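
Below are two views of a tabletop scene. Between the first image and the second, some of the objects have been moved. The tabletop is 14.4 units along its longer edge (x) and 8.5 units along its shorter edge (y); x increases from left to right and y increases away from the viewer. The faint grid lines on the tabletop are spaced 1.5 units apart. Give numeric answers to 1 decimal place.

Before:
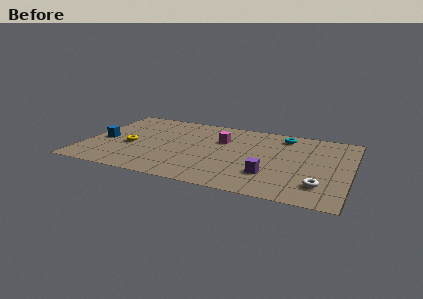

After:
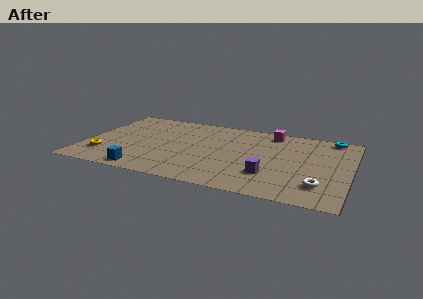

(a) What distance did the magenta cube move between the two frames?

3.1

The magenta cube moved from about (7.3, 5.7) to (9.9, 7.4), a distance of √(2.6² + 1.7²) ≈ 3.1.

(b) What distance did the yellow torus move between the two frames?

2.0

From (2.5, 3.6) to (1.2, 2.1), the yellow torus covered √(1.3² + 1.5²) ≈ 2.0 units.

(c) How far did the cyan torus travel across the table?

2.6

From (10.6, 7.2) to (13.2, 7.7), the cyan torus covered √(2.6² + 0.5²) ≈ 2.6 units.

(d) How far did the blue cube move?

3.9

The blue cube moved from about (1.0, 3.8) to (3.6, 0.9), a distance of √(2.6² + 2.9²) ≈ 3.9.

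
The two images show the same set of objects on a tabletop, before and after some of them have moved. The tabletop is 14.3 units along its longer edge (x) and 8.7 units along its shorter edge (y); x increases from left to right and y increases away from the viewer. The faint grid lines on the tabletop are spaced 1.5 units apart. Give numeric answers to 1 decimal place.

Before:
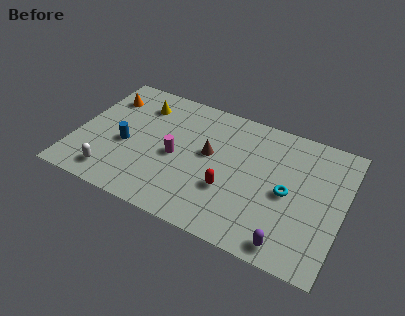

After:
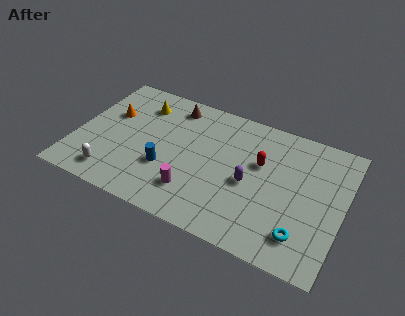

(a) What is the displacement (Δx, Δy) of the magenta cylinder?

(1.2, -1.9)

From the two frames, the magenta cylinder sits at roughly (5.4, 4.0) before and (6.6, 2.1) after.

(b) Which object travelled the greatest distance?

the purple capsule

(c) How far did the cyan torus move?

2.5

From (11.4, 4.1) to (12.4, 1.8), the cyan torus covered √(1.0² + 2.3²) ≈ 2.5 units.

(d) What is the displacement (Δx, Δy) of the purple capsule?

(-2.4, 2.9)

The purple capsule started near (11.8, 1.0) and ended near (9.4, 3.9).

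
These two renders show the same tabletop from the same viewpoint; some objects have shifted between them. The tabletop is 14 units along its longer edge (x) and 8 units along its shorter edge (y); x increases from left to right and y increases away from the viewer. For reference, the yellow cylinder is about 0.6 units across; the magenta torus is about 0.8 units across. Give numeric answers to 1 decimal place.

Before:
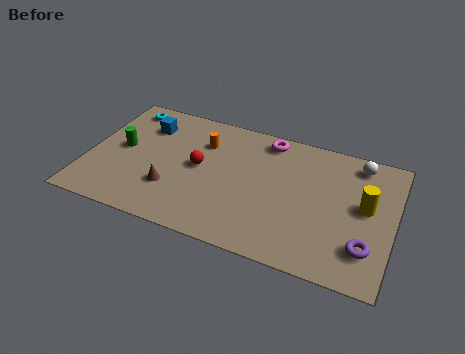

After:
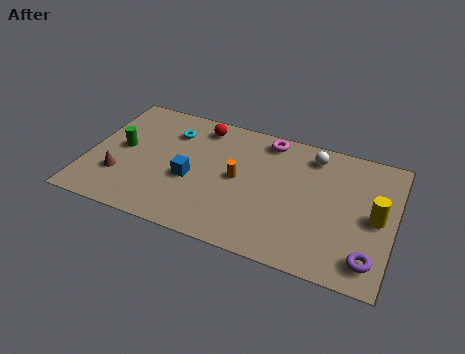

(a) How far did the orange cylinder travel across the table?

2.5

The orange cylinder was near (5.1, 5.8) before and (6.9, 4.1) after, so it travelled √(1.8² + 1.7²) ≈ 2.5 units.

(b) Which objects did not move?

the green cylinder and the magenta torus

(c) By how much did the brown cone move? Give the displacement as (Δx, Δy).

(-2.4, 0.0)

The brown cone started near (4.0, 2.4) and ended near (1.6, 2.4).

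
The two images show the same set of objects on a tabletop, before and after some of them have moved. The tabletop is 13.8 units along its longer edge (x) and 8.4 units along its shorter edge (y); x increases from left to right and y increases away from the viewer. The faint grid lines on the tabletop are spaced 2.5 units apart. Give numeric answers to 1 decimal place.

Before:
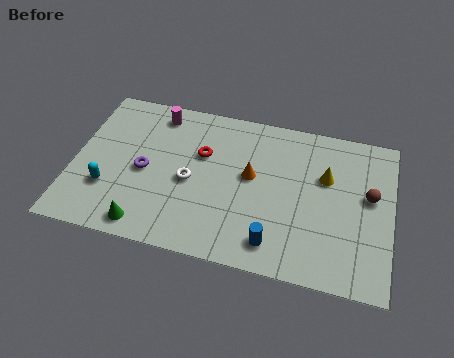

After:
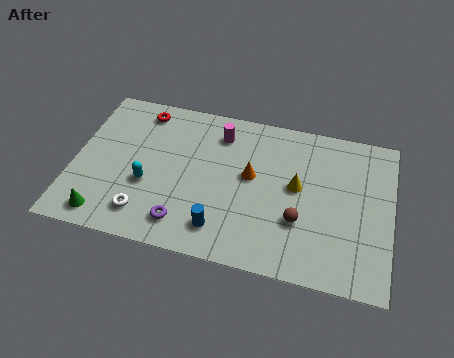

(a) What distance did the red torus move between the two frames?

3.3

The red torus was near (5.5, 5.4) before and (2.7, 7.2) after, so it travelled √(2.8² + 1.8²) ≈ 3.3 units.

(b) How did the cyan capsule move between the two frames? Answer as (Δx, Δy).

(1.7, 0.6)

From the two frames, the cyan capsule sits at roughly (1.6, 2.6) before and (3.3, 3.2) after.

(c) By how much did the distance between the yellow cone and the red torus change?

+2.1

Before: roughly 5.4 units apart; after: 7.5. That's 2.1 units further apart.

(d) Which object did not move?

the orange cone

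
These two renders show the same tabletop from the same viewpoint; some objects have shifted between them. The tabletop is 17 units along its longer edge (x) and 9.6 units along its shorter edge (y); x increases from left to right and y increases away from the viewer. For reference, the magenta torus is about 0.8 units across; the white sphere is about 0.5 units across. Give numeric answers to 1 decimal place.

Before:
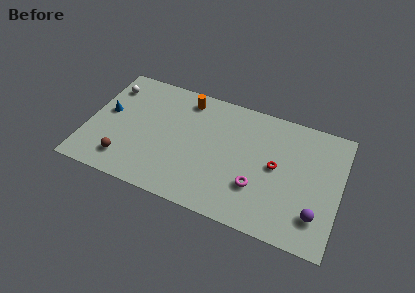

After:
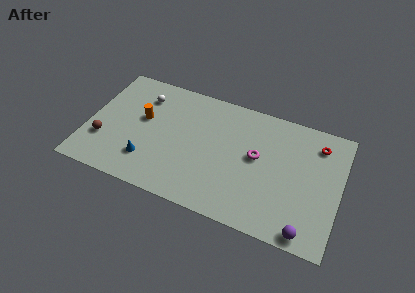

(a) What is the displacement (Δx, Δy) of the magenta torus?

(-0.2, 2.3)

From the two frames, the magenta torus sits at roughly (11.6, 3.0) before and (11.4, 5.3) after.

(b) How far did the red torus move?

3.7

The red torus moved from about (12.7, 5.0) to (15.3, 7.7), a distance of √(2.6² + 2.7²) ≈ 3.7.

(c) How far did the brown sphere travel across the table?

1.9

From (2.8, 1.9) to (1.2, 3.0), the brown sphere covered √(1.6² + 1.1²) ≈ 1.9 units.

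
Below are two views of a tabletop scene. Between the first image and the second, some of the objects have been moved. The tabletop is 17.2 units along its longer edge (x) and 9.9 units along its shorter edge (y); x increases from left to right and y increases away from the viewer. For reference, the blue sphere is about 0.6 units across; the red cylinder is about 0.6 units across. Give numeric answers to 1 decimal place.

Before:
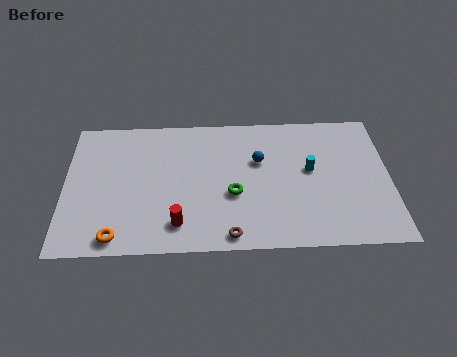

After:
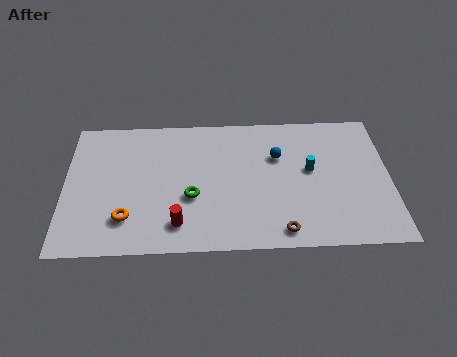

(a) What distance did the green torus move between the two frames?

2.2

From (8.9, 3.9) to (6.7, 3.8), the green torus covered √(2.2² + 0.1²) ≈ 2.2 units.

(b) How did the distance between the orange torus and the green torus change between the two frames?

-3.0

They were about 6.7 units apart before and 3.7 after — 3.0 units closer together.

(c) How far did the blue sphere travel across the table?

1.0

From (10.3, 6.3) to (11.3, 6.6), the blue sphere covered √(1.0² + 0.3²) ≈ 1.0 units.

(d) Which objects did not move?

the cyan cylinder and the red cylinder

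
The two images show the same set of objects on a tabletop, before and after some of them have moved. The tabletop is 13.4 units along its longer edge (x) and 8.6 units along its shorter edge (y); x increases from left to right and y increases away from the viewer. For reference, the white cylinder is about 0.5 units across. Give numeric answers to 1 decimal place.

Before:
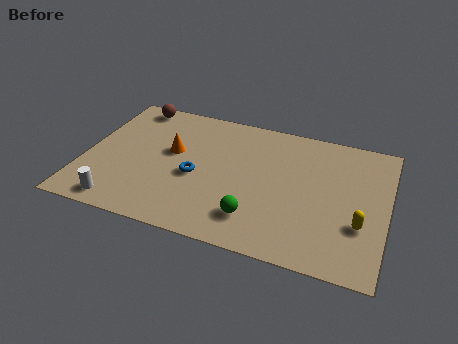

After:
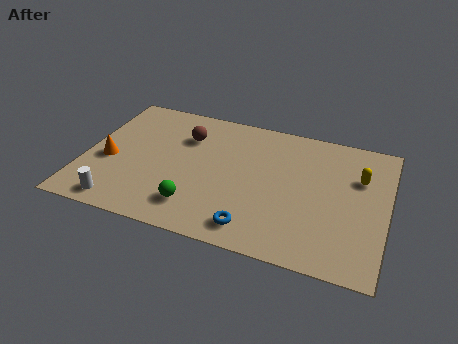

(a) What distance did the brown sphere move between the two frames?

3.0

The brown sphere was near (1.7, 7.7) before and (4.3, 6.2) after, so it travelled √(2.6² + 1.5²) ≈ 3.0 units.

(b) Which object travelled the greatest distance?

the blue torus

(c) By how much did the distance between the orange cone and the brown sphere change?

+0.7

Before: roughly 3.4 units apart; after: 4.1. That's 0.7 units further apart.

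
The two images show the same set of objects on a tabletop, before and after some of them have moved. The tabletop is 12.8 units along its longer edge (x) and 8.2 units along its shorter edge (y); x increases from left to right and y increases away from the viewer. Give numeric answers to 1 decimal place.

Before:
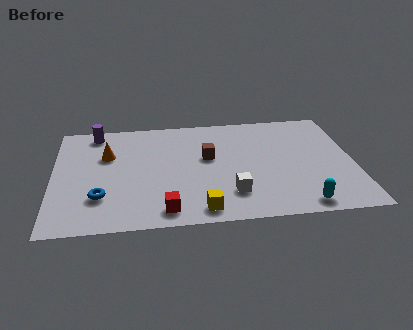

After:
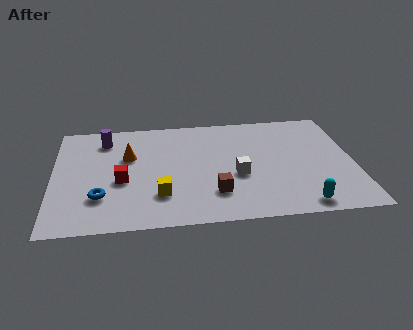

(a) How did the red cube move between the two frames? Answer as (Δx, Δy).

(-1.8, 2.3)

The red cube was at about (4.7, 1.1) and moved to about (2.9, 3.4).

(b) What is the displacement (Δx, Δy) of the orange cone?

(0.9, -0.2)

The orange cone started near (2.3, 5.4) and ended near (3.2, 5.2).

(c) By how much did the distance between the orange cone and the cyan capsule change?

-0.9

Before: roughly 9.3 units apart; after: 8.4. That's 0.9 units closer together.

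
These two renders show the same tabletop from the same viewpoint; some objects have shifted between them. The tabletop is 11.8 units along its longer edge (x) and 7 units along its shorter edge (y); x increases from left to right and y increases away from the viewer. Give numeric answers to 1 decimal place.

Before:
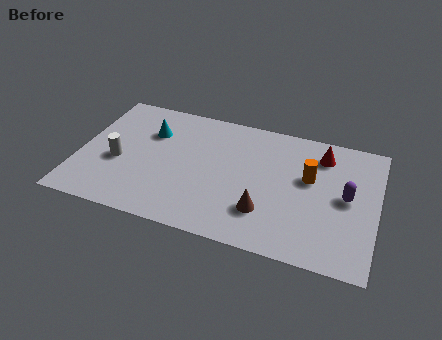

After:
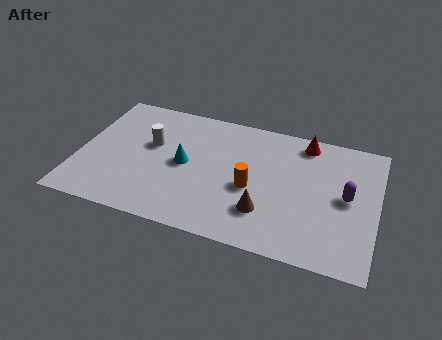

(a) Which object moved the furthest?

the orange cylinder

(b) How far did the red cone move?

0.9

From (9.5, 5.6) to (8.8, 6.1), the red cone covered √(0.7² + 0.5²) ≈ 0.9 units.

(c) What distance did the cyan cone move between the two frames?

2.1

The cyan cone was near (2.7, 4.9) before and (4.2, 3.5) after, so it travelled √(1.5² + 1.4²) ≈ 2.1 units.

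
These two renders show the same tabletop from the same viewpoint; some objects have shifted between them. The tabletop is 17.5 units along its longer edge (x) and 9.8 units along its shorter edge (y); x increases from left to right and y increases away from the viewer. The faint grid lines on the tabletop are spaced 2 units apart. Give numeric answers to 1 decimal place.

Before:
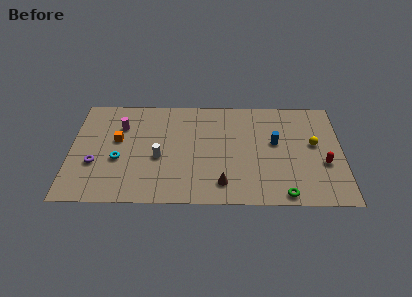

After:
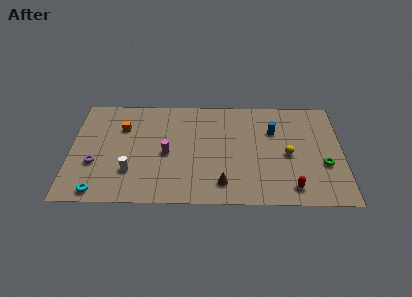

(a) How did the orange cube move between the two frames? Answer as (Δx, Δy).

(0.3, 1.2)

The orange cube was at about (3.0, 5.7) and moved to about (3.3, 6.9).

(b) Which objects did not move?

the purple torus and the brown cone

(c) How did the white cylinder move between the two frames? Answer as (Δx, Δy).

(-1.8, -1.3)

From the two frames, the white cylinder sits at roughly (5.7, 4.1) before and (3.9, 2.8) after.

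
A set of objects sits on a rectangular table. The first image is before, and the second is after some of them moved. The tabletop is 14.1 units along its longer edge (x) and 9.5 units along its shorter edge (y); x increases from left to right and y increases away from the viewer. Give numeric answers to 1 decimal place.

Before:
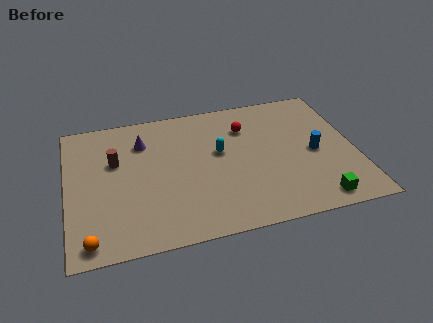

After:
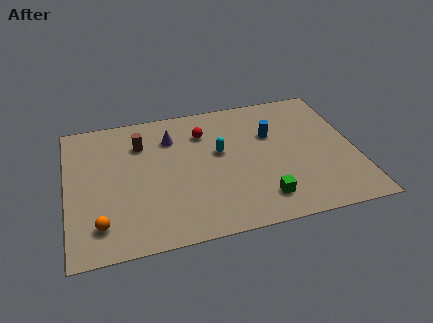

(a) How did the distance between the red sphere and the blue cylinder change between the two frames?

-0.7

Before: roughly 4.1 units apart; after: 3.4. That's 0.7 units closer together.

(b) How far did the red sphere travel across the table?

2.1

The red sphere moved from about (8.9, 7.0) to (6.8, 7.1), a distance of √(2.1² + 0.1²) ≈ 2.1.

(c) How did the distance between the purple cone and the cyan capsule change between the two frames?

-1.2

The distance was about 4.0 in the first image and 2.8 in the second, so they moved 1.2 units closer together.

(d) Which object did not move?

the cyan capsule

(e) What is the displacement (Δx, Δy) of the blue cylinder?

(-2.0, 1.8)

The blue cylinder was at about (12.1, 4.4) and moved to about (10.1, 6.2).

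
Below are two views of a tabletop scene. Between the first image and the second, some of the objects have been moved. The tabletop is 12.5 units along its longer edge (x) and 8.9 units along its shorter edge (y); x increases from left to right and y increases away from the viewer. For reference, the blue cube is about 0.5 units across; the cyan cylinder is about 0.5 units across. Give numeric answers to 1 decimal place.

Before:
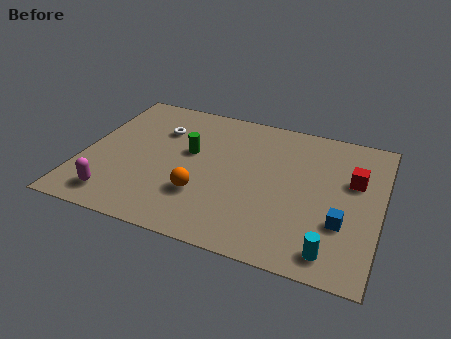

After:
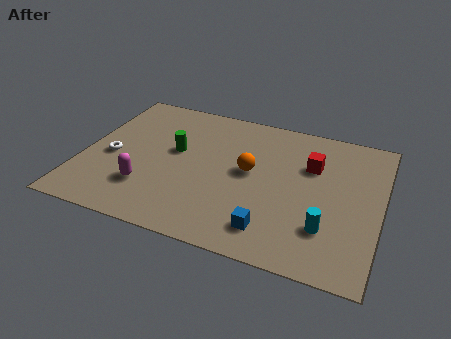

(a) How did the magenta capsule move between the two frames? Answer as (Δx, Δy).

(1.2, 1.0)

The magenta capsule was at about (1.7, 1.4) and moved to about (2.9, 2.4).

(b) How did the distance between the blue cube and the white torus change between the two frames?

-1.3

The distance was about 8.7 in the first image and 7.4 in the second, so they moved 1.3 units closer together.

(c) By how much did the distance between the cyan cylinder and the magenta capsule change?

-1.5

They were about 9.0 units apart before and 7.5 after — 1.5 units closer together.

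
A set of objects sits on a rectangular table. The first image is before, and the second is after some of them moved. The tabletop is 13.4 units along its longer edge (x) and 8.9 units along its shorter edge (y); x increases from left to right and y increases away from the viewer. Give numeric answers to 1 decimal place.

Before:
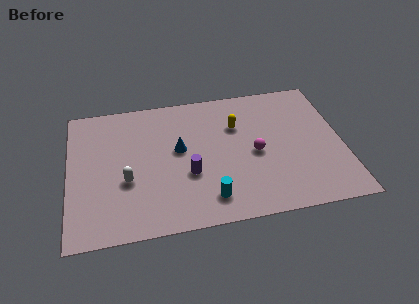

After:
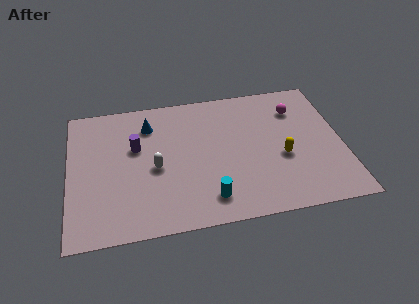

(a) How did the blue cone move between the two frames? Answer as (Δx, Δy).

(-1.4, 1.9)

The blue cone was at about (5.4, 5.0) and moved to about (4.0, 6.9).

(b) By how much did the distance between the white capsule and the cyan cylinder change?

-0.8

Before: roughly 4.3 units apart; after: 3.5. That's 0.8 units closer together.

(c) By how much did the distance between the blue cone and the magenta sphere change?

+3.5

Before: roughly 3.8 units apart; after: 7.3. That's 3.5 units further apart.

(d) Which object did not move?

the cyan cylinder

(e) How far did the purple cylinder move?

3.3

From (5.8, 3.3) to (3.3, 5.5), the purple cylinder covered √(2.5² + 2.2²) ≈ 3.3 units.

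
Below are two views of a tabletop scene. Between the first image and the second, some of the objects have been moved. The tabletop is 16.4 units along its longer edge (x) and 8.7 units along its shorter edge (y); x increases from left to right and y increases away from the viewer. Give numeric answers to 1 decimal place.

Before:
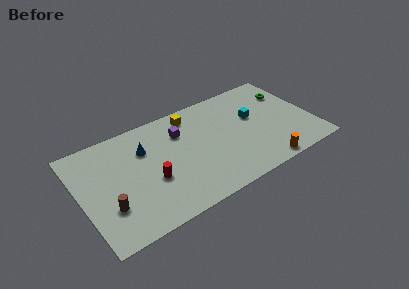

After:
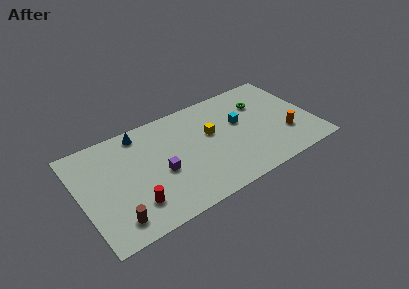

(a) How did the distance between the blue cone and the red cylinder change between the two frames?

+2.9

Before: roughly 2.7 units apart; after: 5.6. That's 2.9 units further apart.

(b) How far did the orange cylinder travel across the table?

2.7

The orange cylinder was near (12.4, 0.8) before and (14.3, 2.7) after, so it travelled √(1.9² + 1.9²) ≈ 2.7 units.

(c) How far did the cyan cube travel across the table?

1.0

From (12.4, 5.2) to (11.4, 5.2), the cyan cube covered √(1.0² + 0.0²) ≈ 1.0 units.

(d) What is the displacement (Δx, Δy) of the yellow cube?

(1.1, -2.2)

The yellow cube was at about (8.2, 7.4) and moved to about (9.3, 5.2).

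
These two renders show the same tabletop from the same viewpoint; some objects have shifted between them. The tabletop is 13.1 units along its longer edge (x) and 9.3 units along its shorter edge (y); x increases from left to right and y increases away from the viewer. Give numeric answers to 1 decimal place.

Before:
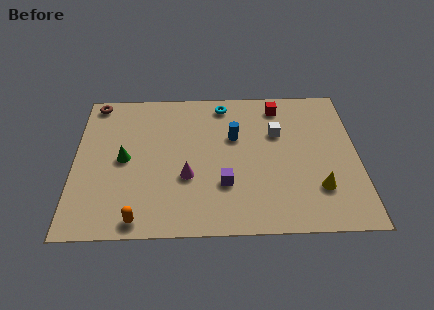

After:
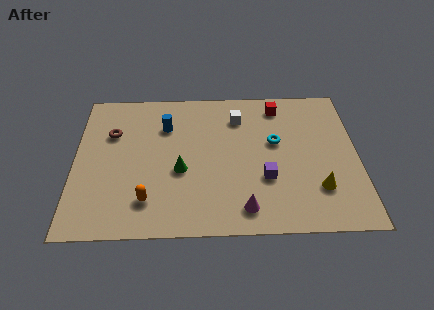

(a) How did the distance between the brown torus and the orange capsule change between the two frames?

-3.2

They were about 7.8 units apart before and 4.6 after — 3.2 units closer together.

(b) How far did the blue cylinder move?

3.3

From (7.4, 5.9) to (4.2, 6.7), the blue cylinder covered √(3.2² + 0.8²) ≈ 3.3 units.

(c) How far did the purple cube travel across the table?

1.9

The purple cube was near (6.9, 2.9) before and (8.8, 3.2) after, so it travelled √(1.9² + 0.3²) ≈ 1.9 units.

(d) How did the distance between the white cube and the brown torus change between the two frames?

-2.8

The distance was about 8.8 in the first image and 6.0 in the second, so they moved 2.8 units closer together.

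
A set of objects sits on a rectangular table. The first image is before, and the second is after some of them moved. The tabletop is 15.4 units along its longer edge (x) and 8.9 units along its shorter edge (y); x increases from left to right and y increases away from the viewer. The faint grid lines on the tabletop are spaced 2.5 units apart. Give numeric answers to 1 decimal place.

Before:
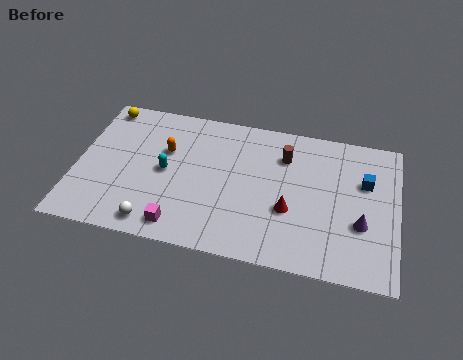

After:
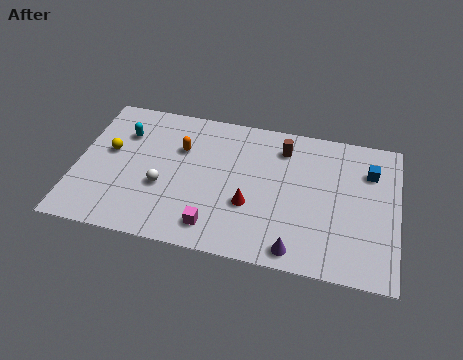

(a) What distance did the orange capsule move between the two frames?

0.8

The orange capsule moved from about (4.2, 5.7) to (4.9, 6.0), a distance of √(0.7² + 0.3²) ≈ 0.8.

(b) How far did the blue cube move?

0.7

From (13.8, 5.8) to (14.0, 6.5), the blue cube covered √(0.2² + 0.7²) ≈ 0.7 units.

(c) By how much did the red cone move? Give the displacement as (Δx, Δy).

(-1.9, -0.1)

From the two frames, the red cone sits at roughly (10.3, 3.3) before and (8.4, 3.2) after.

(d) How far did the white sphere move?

2.3

From (4.0, 1.1) to (4.2, 3.4), the white sphere covered √(0.2² + 2.3²) ≈ 2.3 units.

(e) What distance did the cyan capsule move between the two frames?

3.0

The cyan capsule was near (4.3, 4.4) before and (2.1, 6.4) after, so it travelled √(2.2² + 2.0²) ≈ 3.0 units.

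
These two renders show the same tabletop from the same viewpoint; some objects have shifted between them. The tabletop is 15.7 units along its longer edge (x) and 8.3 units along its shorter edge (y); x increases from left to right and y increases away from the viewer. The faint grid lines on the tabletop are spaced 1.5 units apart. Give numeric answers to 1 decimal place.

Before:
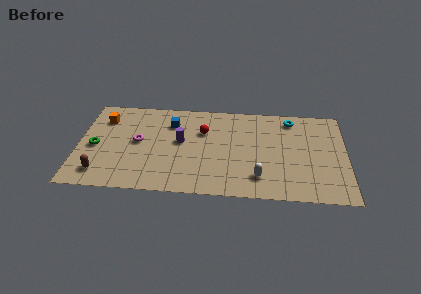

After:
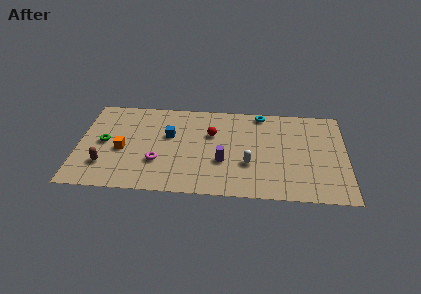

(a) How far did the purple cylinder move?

3.0

From (6.0, 4.6) to (8.5, 3.0), the purple cylinder covered √(2.5² + 1.6²) ≈ 3.0 units.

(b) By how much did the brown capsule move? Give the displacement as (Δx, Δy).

(0.2, 0.7)

The brown capsule started near (1.4, 1.5) and ended near (1.6, 2.2).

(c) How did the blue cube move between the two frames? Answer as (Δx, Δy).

(-0.1, -1.1)

The blue cube was at about (5.4, 6.2) and moved to about (5.3, 5.1).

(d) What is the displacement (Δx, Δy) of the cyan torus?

(-1.8, 0.4)

From the two frames, the cyan torus sits at roughly (12.5, 7.1) before and (10.7, 7.5) after.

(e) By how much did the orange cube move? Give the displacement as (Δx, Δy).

(1.2, -2.7)

The orange cube started near (1.4, 6.3) and ended near (2.6, 3.6).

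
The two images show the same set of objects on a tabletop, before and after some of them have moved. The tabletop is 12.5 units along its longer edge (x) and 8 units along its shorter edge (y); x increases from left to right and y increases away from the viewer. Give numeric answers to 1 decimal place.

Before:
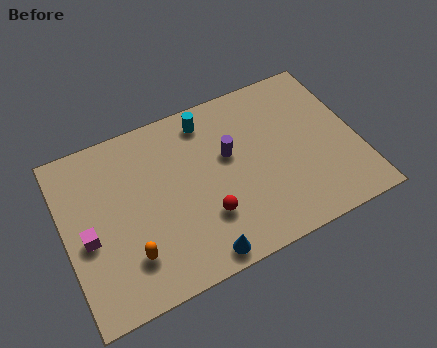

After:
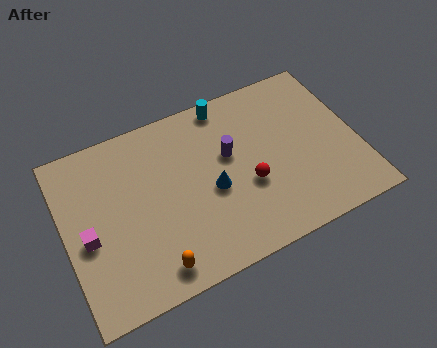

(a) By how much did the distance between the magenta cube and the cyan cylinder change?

+1.0

The distance was about 6.4 in the first image and 7.4 in the second, so they moved 1.0 units further apart.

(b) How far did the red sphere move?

2.0

From (5.8, 2.4) to (7.7, 3.1), the red sphere covered √(1.9² + 0.7²) ≈ 2.0 units.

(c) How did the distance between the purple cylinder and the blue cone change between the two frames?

-2.8

Before: roughly 4.4 units apart; after: 1.6. That's 2.8 units closer together.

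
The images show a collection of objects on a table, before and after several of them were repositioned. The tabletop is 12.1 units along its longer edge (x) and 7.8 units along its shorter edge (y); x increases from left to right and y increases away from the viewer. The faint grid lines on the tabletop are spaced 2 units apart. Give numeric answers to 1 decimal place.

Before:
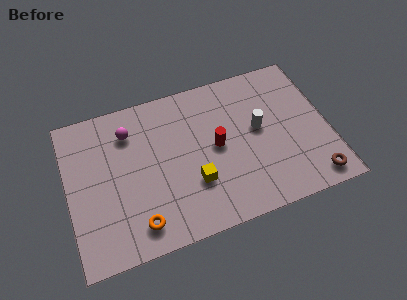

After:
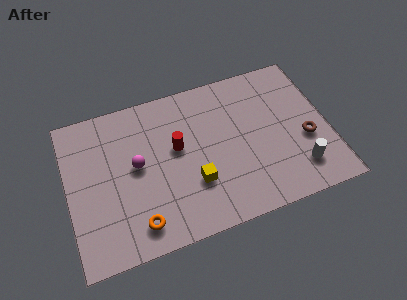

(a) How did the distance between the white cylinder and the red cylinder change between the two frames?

+4.1

The distance was about 2.0 in the first image and 6.1 in the second, so they moved 4.1 units further apart.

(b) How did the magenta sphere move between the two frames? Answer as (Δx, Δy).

(0.2, -1.8)

The magenta sphere started near (3.0, 6.0) and ended near (3.2, 4.2).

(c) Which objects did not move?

the orange torus and the yellow cube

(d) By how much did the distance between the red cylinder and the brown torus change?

+0.9

They were about 5.2 units apart before and 6.1 after — 0.9 units further apart.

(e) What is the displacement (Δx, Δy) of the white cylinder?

(1.6, -2.6)

The white cylinder started near (8.9, 4.3) and ended near (10.5, 1.7).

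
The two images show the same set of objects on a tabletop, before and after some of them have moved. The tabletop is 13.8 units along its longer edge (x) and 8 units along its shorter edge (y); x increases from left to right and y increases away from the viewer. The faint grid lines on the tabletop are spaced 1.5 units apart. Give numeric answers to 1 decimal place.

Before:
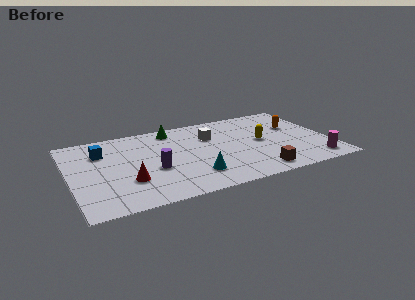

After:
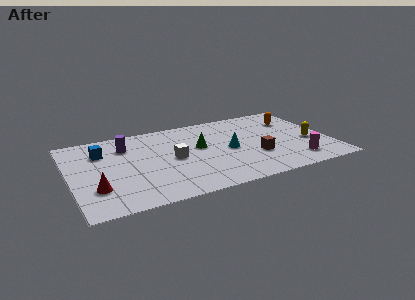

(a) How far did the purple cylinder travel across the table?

3.0

From (4.3, 3.2) to (3.1, 6.0), the purple cylinder covered √(1.2² + 2.8²) ≈ 3.0 units.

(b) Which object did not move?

the blue cube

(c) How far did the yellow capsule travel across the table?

2.7

From (10.2, 4.1) to (12.7, 3.2), the yellow capsule covered √(2.5² + 0.9²) ≈ 2.7 units.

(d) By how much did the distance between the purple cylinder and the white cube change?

-0.9

They were about 4.0 units apart before and 3.1 after — 0.9 units closer together.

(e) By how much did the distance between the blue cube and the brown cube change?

-0.6

They were about 9.1 units apart before and 8.5 after — 0.6 units closer together.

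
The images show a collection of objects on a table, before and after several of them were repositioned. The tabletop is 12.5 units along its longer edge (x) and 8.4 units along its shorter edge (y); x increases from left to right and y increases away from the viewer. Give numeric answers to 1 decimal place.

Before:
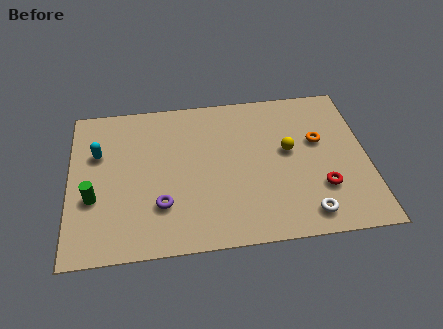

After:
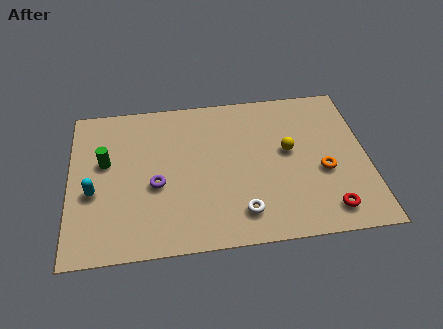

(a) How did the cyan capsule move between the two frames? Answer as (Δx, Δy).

(-0.2, -2.1)

The cyan capsule was at about (1.2, 5.5) and moved to about (1.0, 3.4).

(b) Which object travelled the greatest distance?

the white torus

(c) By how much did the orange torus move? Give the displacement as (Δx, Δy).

(0.1, -1.7)

The orange torus was at about (10.5, 5.1) and moved to about (10.6, 3.4).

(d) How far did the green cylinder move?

2.0

From (1.0, 3.1) to (1.5, 5.0), the green cylinder covered √(0.5² + 1.9²) ≈ 2.0 units.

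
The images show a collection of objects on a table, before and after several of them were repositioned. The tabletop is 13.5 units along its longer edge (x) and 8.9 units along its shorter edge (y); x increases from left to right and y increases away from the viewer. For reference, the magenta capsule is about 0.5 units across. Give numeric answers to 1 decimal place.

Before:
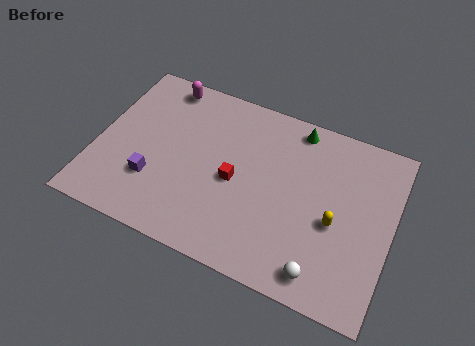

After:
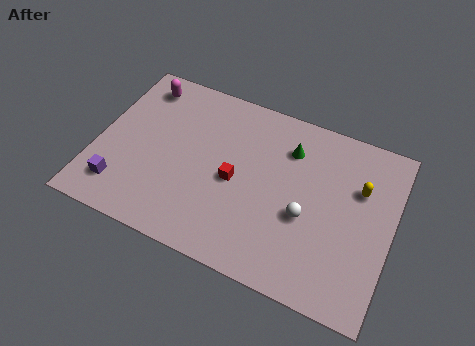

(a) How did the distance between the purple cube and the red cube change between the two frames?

+1.6

They were about 3.9 units apart before and 5.5 after — 1.6 units further apart.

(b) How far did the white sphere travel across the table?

2.6

From (10.7, 1.2) to (9.7, 3.6), the white sphere covered √(1.0² + 2.4²) ≈ 2.6 units.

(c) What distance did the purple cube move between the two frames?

1.7

The purple cube moved from about (2.8, 2.7) to (1.4, 1.8), a distance of √(1.4² + 0.9²) ≈ 1.7.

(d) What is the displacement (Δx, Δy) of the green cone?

(-0.2, -1.2)

The green cone started near (8.8, 7.9) and ended near (8.6, 6.7).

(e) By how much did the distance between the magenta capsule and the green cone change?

+0.8

The distance was about 6.2 in the first image and 7.0 in the second, so they moved 0.8 units further apart.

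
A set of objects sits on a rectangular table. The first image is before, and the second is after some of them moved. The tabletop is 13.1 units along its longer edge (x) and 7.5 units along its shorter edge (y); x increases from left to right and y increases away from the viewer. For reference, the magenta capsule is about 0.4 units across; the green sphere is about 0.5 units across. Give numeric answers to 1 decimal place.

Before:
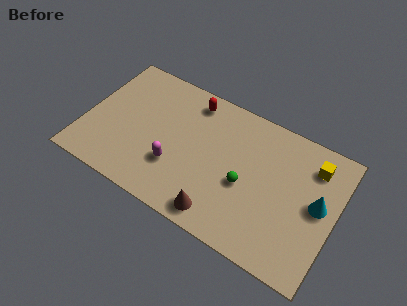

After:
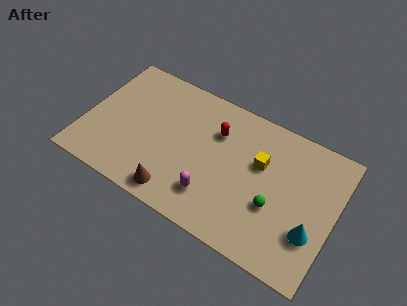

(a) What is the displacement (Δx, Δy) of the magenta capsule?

(2.1, -0.6)

The magenta capsule was at about (4.9, 2.4) and moved to about (7.0, 1.8).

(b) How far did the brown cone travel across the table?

2.3

The brown cone moved from about (7.5, 1.0) to (5.2, 1.0), a distance of √(2.3² + 0.0²) ≈ 2.3.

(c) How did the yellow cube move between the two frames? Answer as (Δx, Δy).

(-2.6, -1.2)

From the two frames, the yellow cube sits at roughly (11.7, 5.9) before and (9.1, 4.7) after.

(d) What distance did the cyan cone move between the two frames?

1.6

From (12.2, 4.0) to (12.1, 2.4), the cyan cone covered √(0.1² + 1.6²) ≈ 1.6 units.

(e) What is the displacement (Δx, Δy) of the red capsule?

(1.5, -1.1)

The red capsule was at about (5.2, 6.4) and moved to about (6.7, 5.3).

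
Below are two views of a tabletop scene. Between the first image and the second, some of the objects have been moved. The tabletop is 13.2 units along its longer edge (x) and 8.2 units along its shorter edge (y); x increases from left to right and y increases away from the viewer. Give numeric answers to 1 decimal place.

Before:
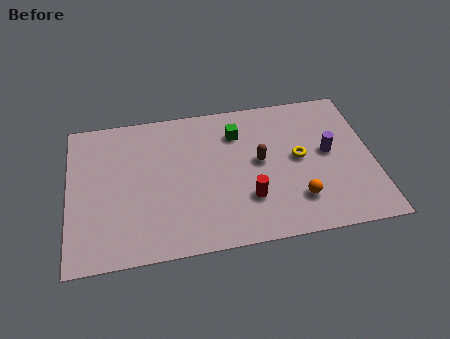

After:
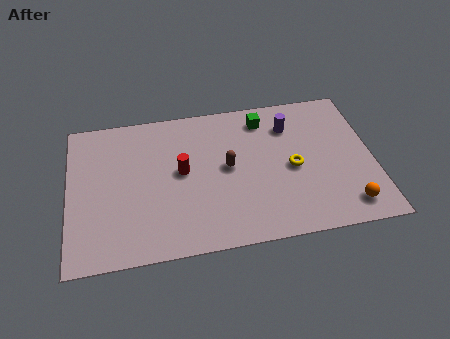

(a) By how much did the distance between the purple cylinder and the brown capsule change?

+0.4

They were about 3.0 units apart before and 3.4 after — 0.4 units further apart.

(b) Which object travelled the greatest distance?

the red cylinder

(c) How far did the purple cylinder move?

2.4

The purple cylinder was near (11.3, 4.4) before and (9.7, 6.2) after, so it travelled √(1.6² + 1.8²) ≈ 2.4 units.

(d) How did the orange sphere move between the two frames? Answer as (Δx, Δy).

(2.1, -0.7)

The orange sphere started near (9.8, 2.0) and ended near (11.9, 1.3).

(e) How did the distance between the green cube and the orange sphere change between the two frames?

+1.6

They were about 4.8 units apart before and 6.4 after — 1.6 units further apart.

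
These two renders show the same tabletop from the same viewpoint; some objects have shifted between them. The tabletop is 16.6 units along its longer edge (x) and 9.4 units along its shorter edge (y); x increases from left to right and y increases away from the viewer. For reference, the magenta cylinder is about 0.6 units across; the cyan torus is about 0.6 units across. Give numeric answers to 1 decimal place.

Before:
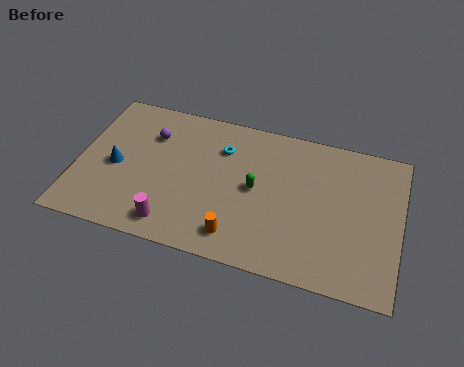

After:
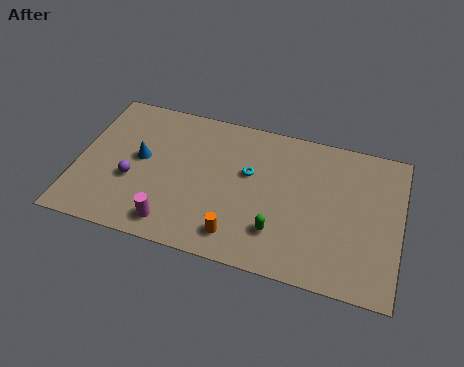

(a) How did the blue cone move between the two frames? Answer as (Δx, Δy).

(1.2, 0.8)

The blue cone was at about (2.0, 4.3) and moved to about (3.2, 5.1).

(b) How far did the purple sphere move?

3.3

The purple sphere was near (3.6, 6.8) before and (2.9, 3.6) after, so it travelled √(0.7² + 3.2²) ≈ 3.3 units.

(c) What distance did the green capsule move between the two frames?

2.7

From (9.2, 4.8) to (10.5, 2.4), the green capsule covered √(1.3² + 2.4²) ≈ 2.7 units.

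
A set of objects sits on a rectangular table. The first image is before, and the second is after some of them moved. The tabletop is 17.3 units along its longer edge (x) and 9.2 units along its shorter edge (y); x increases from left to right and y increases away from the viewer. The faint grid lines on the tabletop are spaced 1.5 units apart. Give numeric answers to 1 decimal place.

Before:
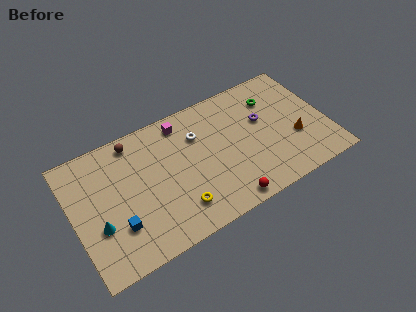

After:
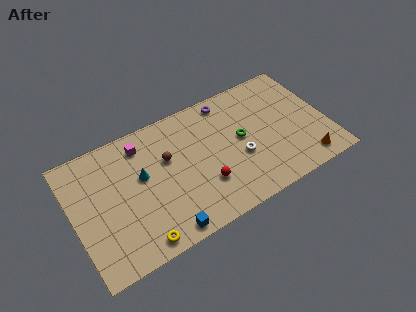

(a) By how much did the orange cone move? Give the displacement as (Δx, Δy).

(0.4, -2.0)

The orange cone was at about (15.0, 3.3) and moved to about (15.4, 1.3).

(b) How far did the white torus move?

3.8

From (8.7, 6.5) to (11.2, 3.6), the white torus covered √(2.5² + 2.9²) ≈ 3.8 units.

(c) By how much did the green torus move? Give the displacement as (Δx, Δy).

(-2.5, -2.0)

The green torus started near (14.0, 6.9) and ended near (11.5, 4.9).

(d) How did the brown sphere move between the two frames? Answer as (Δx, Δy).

(2.0, -2.3)

The brown sphere was at about (4.5, 8.1) and moved to about (6.5, 5.8).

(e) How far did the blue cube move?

3.4

The blue cube moved from about (2.7, 2.7) to (5.6, 0.9), a distance of √(2.9² + 1.8²) ≈ 3.4.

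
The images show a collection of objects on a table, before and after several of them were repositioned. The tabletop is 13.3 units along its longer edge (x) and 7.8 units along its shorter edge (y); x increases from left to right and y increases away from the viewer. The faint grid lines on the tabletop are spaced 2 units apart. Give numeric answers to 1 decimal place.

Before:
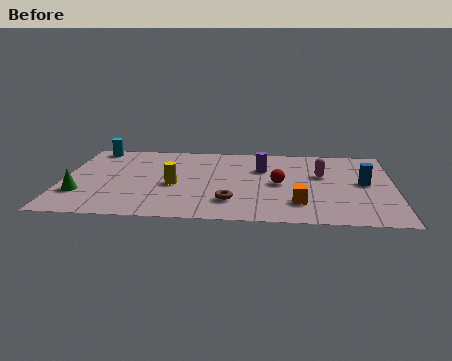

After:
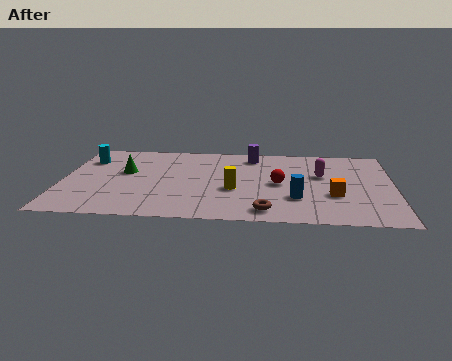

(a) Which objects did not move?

the red sphere and the magenta capsule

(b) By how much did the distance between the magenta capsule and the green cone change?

-2.0

Before: roughly 9.9 units apart; after: 7.9. That's 2.0 units closer together.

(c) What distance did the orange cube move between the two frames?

1.7

The orange cube moved from about (9.5, 1.9) to (10.9, 2.8), a distance of √(1.4² + 0.9²) ≈ 1.7.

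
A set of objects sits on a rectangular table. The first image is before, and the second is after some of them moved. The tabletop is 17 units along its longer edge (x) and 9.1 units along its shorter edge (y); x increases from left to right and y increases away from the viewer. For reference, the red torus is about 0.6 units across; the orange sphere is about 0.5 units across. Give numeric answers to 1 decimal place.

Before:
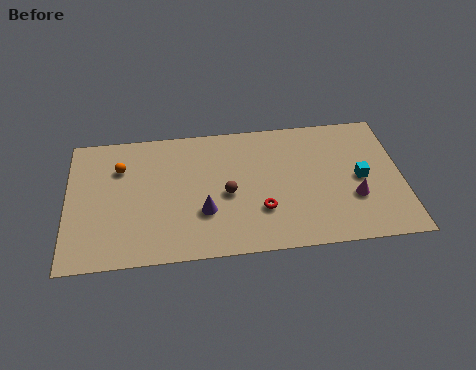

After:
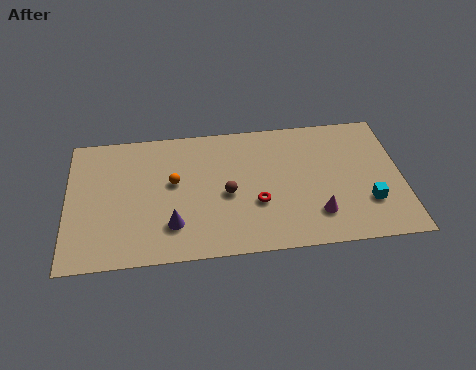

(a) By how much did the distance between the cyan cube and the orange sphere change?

-2.3

They were about 12.4 units apart before and 10.1 after — 2.3 units closer together.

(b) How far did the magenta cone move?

2.1

The magenta cone moved from about (14.5, 3.1) to (12.6, 2.2), a distance of √(1.9² + 0.9²) ≈ 2.1.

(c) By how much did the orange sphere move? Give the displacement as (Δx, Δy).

(2.7, -1.3)

The orange sphere started near (2.7, 6.5) and ended near (5.4, 5.2).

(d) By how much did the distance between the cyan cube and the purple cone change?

+1.8

They were about 8.1 units apart before and 9.9 after — 1.8 units further apart.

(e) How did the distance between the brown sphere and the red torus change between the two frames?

-0.4

Before: roughly 2.1 units apart; after: 1.7. That's 0.4 units closer together.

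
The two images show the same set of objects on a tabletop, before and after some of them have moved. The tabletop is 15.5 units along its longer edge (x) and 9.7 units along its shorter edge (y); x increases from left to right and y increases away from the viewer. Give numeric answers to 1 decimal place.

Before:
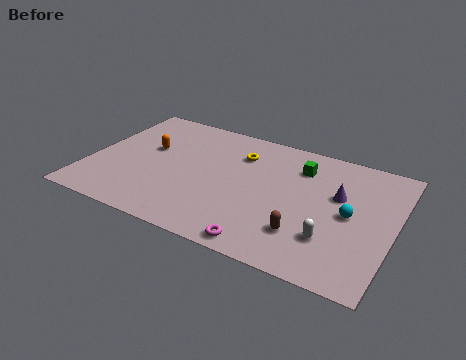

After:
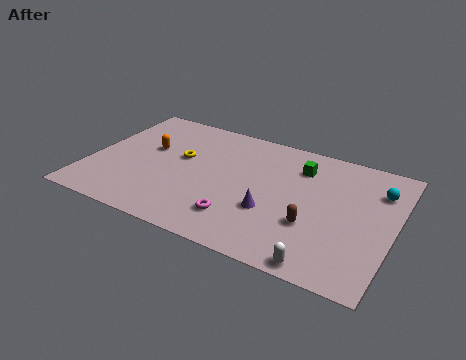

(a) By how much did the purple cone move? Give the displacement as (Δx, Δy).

(-3.1, -2.6)

From the two frames, the purple cone sits at roughly (12.6, 6.0) before and (9.5, 3.4) after.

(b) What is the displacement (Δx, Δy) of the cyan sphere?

(1.2, 2.4)

The cyan sphere was at about (13.3, 4.8) and moved to about (14.5, 7.2).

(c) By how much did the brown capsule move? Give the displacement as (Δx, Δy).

(0.3, 0.8)

The brown capsule was at about (11.3, 2.5) and moved to about (11.6, 3.3).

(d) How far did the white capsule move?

1.9

The white capsule moved from about (12.6, 2.7) to (12.4, 0.8), a distance of √(0.2² + 1.9²) ≈ 1.9.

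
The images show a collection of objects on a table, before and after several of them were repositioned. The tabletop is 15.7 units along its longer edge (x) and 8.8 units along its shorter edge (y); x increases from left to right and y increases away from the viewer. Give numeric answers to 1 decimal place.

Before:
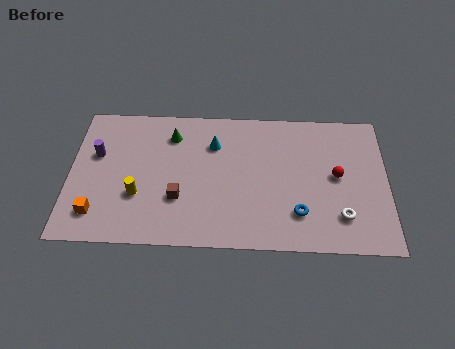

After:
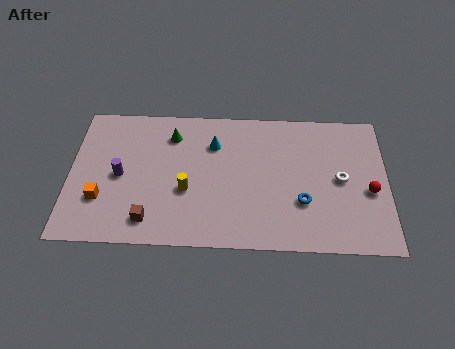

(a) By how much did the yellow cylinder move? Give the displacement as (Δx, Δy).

(2.4, 0.4)

The yellow cylinder was at about (3.4, 3.0) and moved to about (5.8, 3.4).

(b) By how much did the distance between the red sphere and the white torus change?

-0.9

They were about 2.5 units apart before and 1.6 after — 0.9 units closer together.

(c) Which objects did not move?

the green cone and the cyan cone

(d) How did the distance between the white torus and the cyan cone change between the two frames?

-1.0

Before: roughly 7.6 units apart; after: 6.6. That's 1.0 units closer together.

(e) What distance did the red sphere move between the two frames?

1.8

The red sphere moved from about (13.2, 4.6) to (14.8, 3.7), a distance of √(1.6² + 0.9²) ≈ 1.8.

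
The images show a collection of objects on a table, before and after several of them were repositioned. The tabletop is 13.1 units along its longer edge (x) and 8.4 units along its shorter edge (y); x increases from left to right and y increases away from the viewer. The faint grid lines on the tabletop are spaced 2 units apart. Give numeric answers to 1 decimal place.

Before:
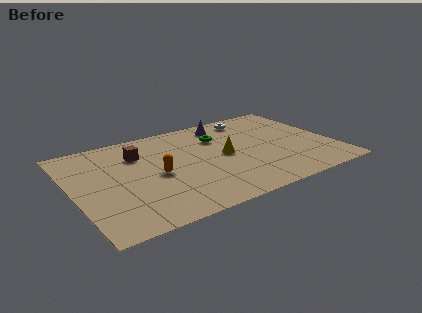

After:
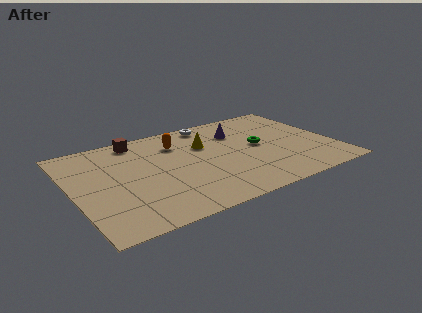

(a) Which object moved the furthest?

the orange capsule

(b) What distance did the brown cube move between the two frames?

1.3

The brown cube moved from about (3.5, 6.1) to (3.6, 7.4), a distance of √(0.1² + 1.3²) ≈ 1.3.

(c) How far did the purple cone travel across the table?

1.1

From (8.1, 7.1) to (8.6, 6.1), the purple cone covered √(0.5² + 1.0²) ≈ 1.1 units.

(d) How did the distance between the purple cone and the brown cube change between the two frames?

+0.5

They were about 4.7 units apart before and 5.2 after — 0.5 units further apart.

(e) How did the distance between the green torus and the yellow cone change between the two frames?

+1.1

Before: roughly 1.8 units apart; after: 2.9. That's 1.1 units further apart.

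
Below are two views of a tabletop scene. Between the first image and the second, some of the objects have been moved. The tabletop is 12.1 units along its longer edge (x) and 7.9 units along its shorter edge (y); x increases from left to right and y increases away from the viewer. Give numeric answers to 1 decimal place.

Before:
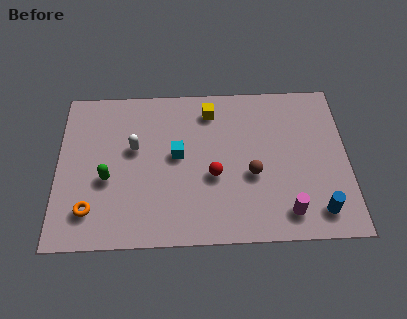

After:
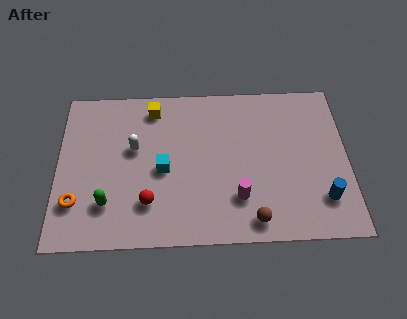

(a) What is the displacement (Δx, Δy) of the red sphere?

(-2.7, -1.2)

The red sphere started near (6.5, 3.2) and ended near (3.8, 2.0).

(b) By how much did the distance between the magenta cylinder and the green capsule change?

-2.2

They were about 7.6 units apart before and 5.4 after — 2.2 units closer together.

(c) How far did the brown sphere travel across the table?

2.2

From (8.1, 3.2) to (8.1, 1.0), the brown sphere covered √(0.0² + 2.2²) ≈ 2.2 units.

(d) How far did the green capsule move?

1.2

From (2.1, 3.2) to (2.1, 2.0), the green capsule covered √(0.0² + 1.2²) ≈ 1.2 units.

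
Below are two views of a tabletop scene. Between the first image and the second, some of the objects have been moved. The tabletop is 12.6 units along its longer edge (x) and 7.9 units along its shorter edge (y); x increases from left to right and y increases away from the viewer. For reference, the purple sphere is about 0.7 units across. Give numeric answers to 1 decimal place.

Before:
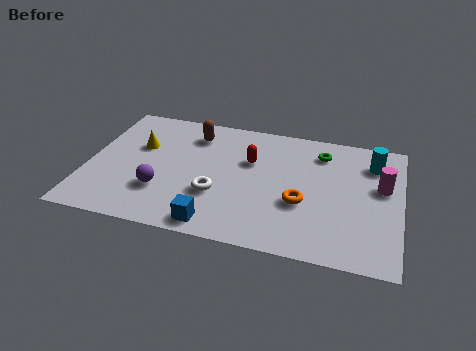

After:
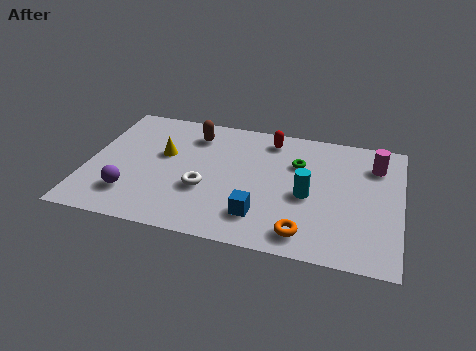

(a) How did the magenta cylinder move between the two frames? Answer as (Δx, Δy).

(-0.3, 1.3)

The magenta cylinder started near (11.8, 4.7) and ended near (11.5, 6.0).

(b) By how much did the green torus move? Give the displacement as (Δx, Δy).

(-0.9, -0.9)

The green torus started near (9.3, 6.3) and ended near (8.4, 5.4).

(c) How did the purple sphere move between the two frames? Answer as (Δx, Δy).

(-1.2, -0.5)

From the two frames, the purple sphere sits at roughly (3.1, 2.4) before and (1.9, 1.9) after.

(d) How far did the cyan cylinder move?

3.6

From (11.4, 6.1) to (8.9, 3.5), the cyan cylinder covered √(2.5² + 2.6²) ≈ 3.6 units.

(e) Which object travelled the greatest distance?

the cyan cylinder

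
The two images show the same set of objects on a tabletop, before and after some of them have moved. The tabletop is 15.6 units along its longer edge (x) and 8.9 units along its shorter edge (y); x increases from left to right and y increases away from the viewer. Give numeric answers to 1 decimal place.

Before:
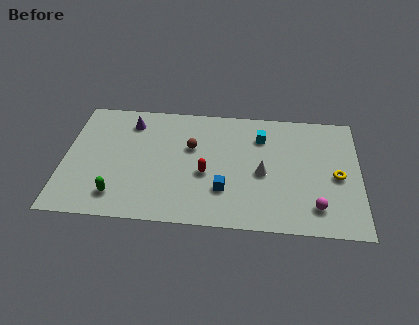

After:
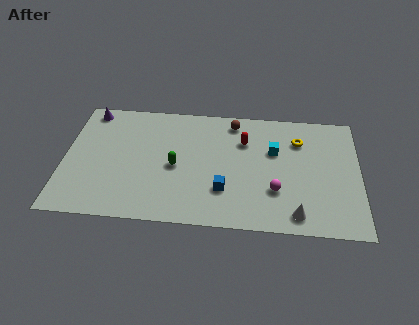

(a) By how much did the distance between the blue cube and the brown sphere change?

+1.6

They were about 3.5 units apart before and 5.1 after — 1.6 units further apart.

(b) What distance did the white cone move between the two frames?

3.3

The white cone moved from about (10.5, 4.0) to (12.3, 1.2), a distance of √(1.8² + 2.8²) ≈ 3.3.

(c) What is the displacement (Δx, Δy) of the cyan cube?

(0.7, -1.0)

The cyan cube was at about (10.4, 6.7) and moved to about (11.1, 5.7).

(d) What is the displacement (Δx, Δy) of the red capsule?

(2.0, 2.6)

From the two frames, the red capsule sits at roughly (7.5, 3.7) before and (9.5, 6.3) after.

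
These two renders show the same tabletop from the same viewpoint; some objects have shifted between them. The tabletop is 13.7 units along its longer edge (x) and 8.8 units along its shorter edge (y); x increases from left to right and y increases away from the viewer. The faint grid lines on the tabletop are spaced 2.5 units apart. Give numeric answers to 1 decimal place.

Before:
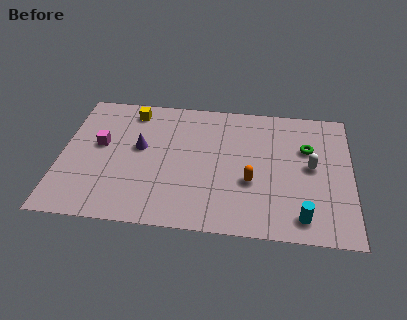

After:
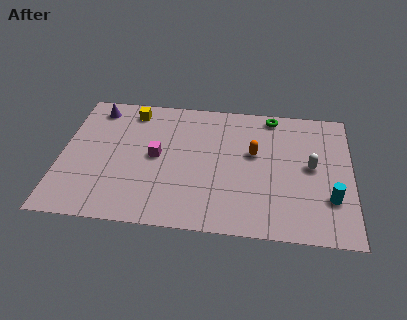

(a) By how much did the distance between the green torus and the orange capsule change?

-0.8

They were about 3.6 units apart before and 2.8 after — 0.8 units closer together.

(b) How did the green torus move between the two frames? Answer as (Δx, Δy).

(-1.7, 2.1)

The green torus was at about (11.6, 5.8) and moved to about (9.9, 7.9).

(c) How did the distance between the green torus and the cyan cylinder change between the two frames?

+1.5

The distance was about 4.5 in the first image and 6.0 in the second, so they moved 1.5 units further apart.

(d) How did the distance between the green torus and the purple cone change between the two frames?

+0.5

The distance was about 7.9 in the first image and 8.4 in the second, so they moved 0.5 units further apart.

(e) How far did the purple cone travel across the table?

3.3

The purple cone moved from about (3.7, 5.0) to (1.5, 7.5), a distance of √(2.2² + 2.5²) ≈ 3.3.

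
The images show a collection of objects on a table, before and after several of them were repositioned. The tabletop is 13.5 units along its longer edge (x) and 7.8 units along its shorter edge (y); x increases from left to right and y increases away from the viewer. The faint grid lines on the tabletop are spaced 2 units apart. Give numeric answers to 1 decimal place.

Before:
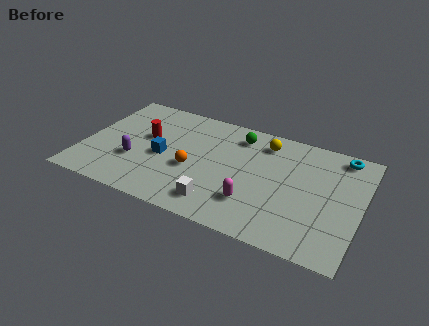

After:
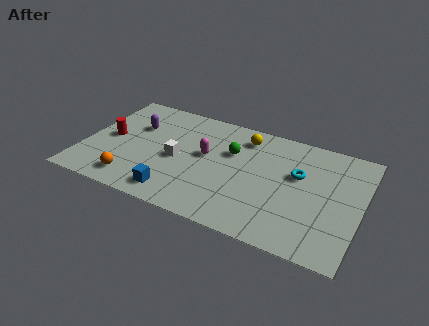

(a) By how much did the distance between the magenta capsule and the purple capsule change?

-2.2

Before: roughly 5.9 units apart; after: 3.7. That's 2.2 units closer together.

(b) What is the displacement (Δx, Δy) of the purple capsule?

(-0.3, 2.5)

From the two frames, the purple capsule sits at roughly (2.6, 2.7) before and (2.3, 5.2) after.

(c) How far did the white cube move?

3.2

From (6.9, 1.4) to (4.6, 3.6), the white cube covered √(2.3² + 2.2²) ≈ 3.2 units.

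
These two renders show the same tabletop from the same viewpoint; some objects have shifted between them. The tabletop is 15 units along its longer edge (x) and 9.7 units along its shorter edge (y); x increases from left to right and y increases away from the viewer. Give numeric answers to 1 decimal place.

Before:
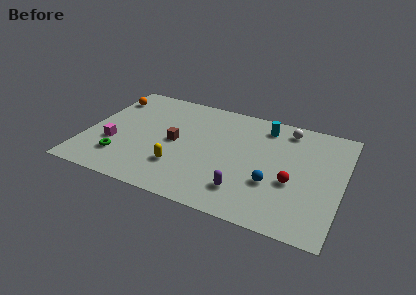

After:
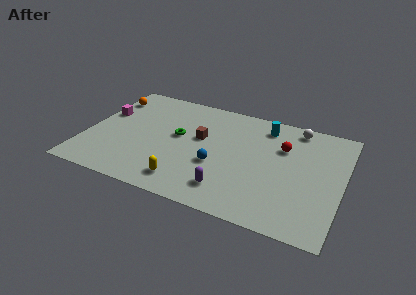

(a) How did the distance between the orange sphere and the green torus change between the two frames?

-0.5

The distance was about 5.5 in the first image and 5.0 in the second, so they moved 0.5 units closer together.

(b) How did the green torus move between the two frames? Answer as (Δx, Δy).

(3.0, 3.1)

From the two frames, the green torus sits at roughly (2.3, 2.3) before and (5.3, 5.4) after.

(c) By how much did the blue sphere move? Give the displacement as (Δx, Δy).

(-3.3, 0.4)

From the two frames, the blue sphere sits at roughly (11.1, 3.3) before and (7.8, 3.7) after.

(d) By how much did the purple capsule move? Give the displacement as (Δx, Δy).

(-0.9, -0.2)

The purple capsule started near (9.6, 2.1) and ended near (8.7, 1.9).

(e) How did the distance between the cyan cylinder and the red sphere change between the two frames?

-2.8

They were about 4.7 units apart before and 1.9 after — 2.8 units closer together.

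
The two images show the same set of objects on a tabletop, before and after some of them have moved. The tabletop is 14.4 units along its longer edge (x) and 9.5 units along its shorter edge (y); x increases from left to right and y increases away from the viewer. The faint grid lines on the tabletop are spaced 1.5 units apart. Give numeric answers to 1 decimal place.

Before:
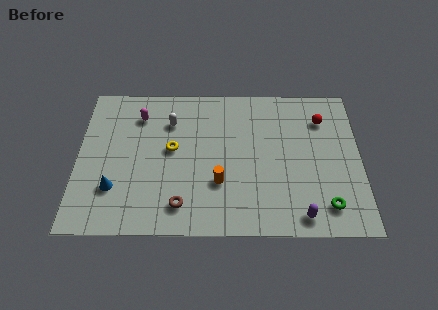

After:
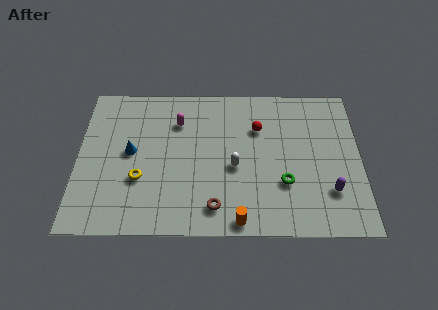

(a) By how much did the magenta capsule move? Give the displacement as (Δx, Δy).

(2.0, -0.4)

The magenta capsule started near (3.1, 7.4) and ended near (5.1, 7.0).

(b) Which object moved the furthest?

the white capsule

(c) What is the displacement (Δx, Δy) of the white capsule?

(3.3, -2.9)

From the two frames, the white capsule sits at roughly (4.7, 7.0) before and (8.0, 4.1) after.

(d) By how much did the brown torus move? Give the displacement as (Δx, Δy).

(1.7, -0.1)

From the two frames, the brown torus sits at roughly (5.3, 1.7) before and (7.0, 1.6) after.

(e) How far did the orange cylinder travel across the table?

2.5

The orange cylinder moved from about (7.2, 3.1) to (8.2, 0.8), a distance of √(1.0² + 2.3²) ≈ 2.5.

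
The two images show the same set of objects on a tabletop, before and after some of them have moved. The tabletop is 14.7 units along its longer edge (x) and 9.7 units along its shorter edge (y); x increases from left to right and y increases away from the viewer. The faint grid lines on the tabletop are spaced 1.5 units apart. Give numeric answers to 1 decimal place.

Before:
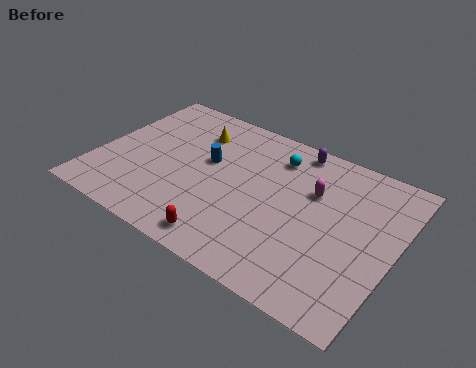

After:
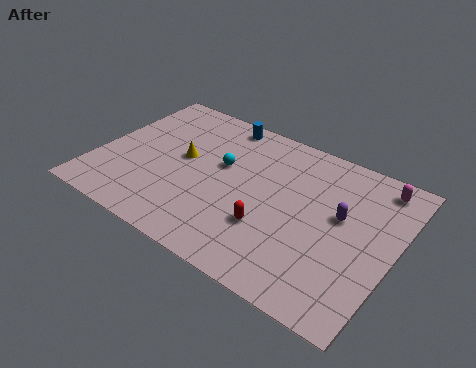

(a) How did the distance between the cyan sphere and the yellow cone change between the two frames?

-2.1

The distance was about 4.1 in the first image and 2.0 in the second, so they moved 2.1 units closer together.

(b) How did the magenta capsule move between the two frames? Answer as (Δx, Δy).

(2.9, 2.0)

From the two frames, the magenta capsule sits at roughly (10.5, 6.4) before and (13.4, 8.4) after.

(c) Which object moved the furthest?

the purple capsule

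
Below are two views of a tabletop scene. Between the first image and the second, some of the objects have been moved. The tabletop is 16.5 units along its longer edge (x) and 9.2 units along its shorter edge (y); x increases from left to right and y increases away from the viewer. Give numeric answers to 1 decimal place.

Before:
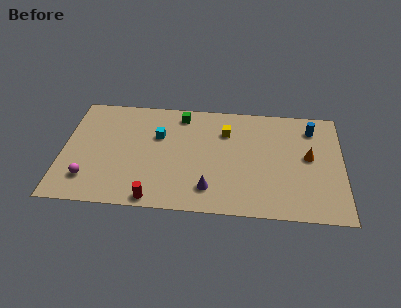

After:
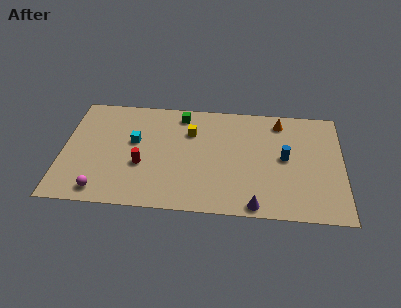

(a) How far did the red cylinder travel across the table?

2.8

The red cylinder was near (5.5, 0.8) before and (4.7, 3.5) after, so it travelled √(0.8² + 2.7²) ≈ 2.8 units.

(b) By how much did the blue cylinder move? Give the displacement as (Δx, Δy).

(-1.6, -2.6)

The blue cylinder was at about (14.7, 7.4) and moved to about (13.1, 4.8).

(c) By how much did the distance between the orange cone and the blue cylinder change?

+0.6

They were about 2.4 units apart before and 3.0 after — 0.6 units further apart.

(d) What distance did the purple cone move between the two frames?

2.9

The purple cone moved from about (8.7, 1.9) to (11.4, 0.8), a distance of √(2.7² + 1.1²) ≈ 2.9.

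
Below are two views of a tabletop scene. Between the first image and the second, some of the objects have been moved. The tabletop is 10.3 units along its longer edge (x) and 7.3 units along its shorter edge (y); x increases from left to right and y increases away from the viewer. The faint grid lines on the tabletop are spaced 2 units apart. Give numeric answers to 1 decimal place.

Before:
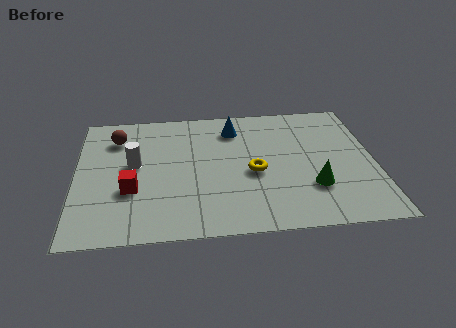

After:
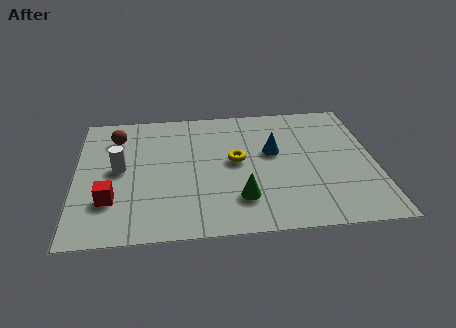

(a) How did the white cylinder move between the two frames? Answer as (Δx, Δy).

(-0.5, -0.2)

The white cylinder started near (2.0, 4.0) and ended near (1.5, 3.8).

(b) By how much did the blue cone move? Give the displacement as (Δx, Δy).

(1.3, -1.5)

The blue cone started near (5.5, 5.8) and ended near (6.8, 4.3).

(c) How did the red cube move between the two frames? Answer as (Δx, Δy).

(-0.7, -0.5)

From the two frames, the red cube sits at roughly (1.9, 2.6) before and (1.2, 2.1) after.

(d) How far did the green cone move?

2.5

From (8.1, 2.2) to (5.6, 1.8), the green cone covered √(2.5² + 0.4²) ≈ 2.5 units.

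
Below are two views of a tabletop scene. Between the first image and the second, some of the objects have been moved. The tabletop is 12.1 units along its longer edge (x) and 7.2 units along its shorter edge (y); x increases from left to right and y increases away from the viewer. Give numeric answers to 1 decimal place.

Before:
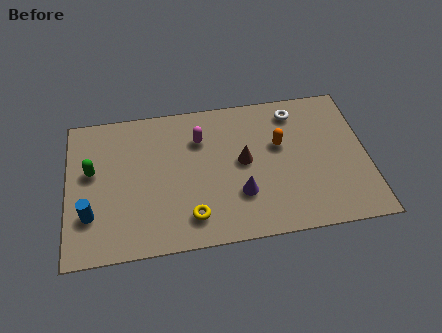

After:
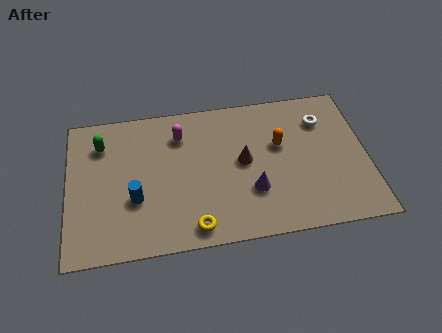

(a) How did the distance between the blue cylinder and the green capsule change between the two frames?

+1.1

They were about 2.1 units apart before and 3.2 after — 1.1 units further apart.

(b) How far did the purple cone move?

0.5

The purple cone was near (6.9, 2.2) before and (7.4, 2.3) after, so it travelled √(0.5² + 0.1²) ≈ 0.5 units.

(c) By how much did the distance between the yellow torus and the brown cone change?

+0.3

They were about 3.3 units apart before and 3.6 after — 0.3 units further apart.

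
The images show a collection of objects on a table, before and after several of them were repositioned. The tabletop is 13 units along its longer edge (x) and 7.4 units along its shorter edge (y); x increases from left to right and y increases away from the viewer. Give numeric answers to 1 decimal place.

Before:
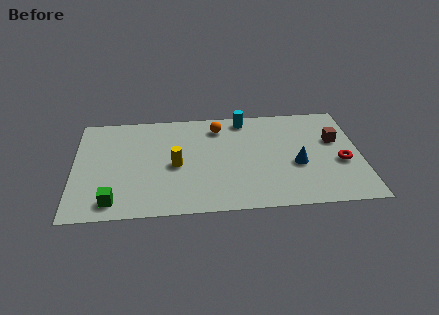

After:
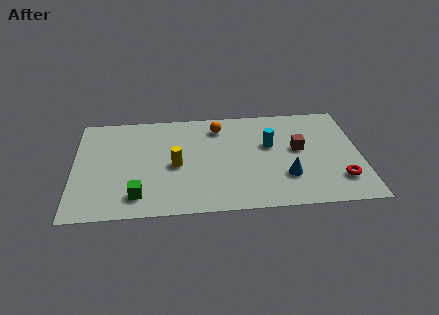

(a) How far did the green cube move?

1.1

The green cube moved from about (1.8, 1.1) to (2.9, 1.4), a distance of √(1.1² + 0.3²) ≈ 1.1.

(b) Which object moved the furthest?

the cyan cylinder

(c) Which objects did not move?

the orange sphere and the yellow cylinder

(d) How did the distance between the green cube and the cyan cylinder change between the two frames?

-1.3

The distance was about 8.1 in the first image and 6.8 in the second, so they moved 1.3 units closer together.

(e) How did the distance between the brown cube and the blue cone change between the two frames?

-0.4

The distance was about 2.4 in the first image and 2.0 in the second, so they moved 0.4 units closer together.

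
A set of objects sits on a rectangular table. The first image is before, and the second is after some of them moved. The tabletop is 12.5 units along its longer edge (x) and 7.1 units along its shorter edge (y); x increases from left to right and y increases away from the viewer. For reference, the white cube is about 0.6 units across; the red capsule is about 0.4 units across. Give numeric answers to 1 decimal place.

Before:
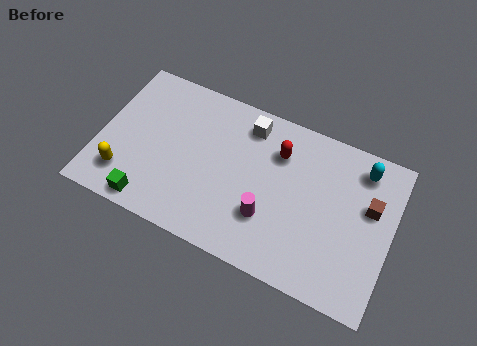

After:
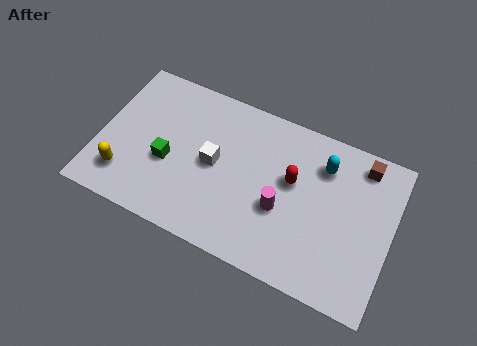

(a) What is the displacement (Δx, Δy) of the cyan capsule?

(-1.6, -0.5)

The cyan capsule started near (11.0, 5.9) and ended near (9.4, 5.4).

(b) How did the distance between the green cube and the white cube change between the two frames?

-4.2

The distance was about 6.2 in the first image and 2.0 in the second, so they moved 4.2 units closer together.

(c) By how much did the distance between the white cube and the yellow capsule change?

-2.3

Before: roughly 6.4 units apart; after: 4.1. That's 2.3 units closer together.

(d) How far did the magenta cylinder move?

0.8

The magenta cylinder moved from about (7.4, 2.2) to (7.9, 2.8), a distance of √(0.5² + 0.6²) ≈ 0.8.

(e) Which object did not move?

the yellow capsule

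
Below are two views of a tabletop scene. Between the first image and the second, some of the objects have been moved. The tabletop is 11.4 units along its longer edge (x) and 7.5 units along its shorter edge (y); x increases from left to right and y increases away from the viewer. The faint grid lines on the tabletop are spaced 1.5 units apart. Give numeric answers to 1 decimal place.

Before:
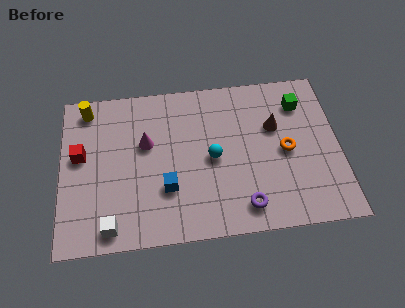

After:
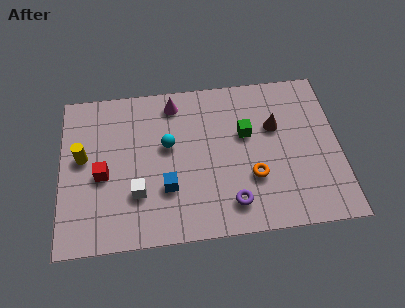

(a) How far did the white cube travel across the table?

1.8

From (2.0, 0.9) to (3.1, 2.3), the white cube covered √(1.1² + 1.4²) ≈ 1.8 units.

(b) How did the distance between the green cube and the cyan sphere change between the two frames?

-1.1

The distance was about 4.3 in the first image and 3.2 in the second, so they moved 1.1 units closer together.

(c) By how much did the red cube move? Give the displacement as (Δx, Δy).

(0.9, -1.0)

The red cube started near (0.8, 4.3) and ended near (1.7, 3.3).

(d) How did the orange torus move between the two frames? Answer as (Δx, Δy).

(-1.4, -1.1)

The orange torus started near (9.2, 3.6) and ended near (7.8, 2.5).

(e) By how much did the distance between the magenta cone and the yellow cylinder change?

+1.3

The distance was about 3.1 in the first image and 4.4 in the second, so they moved 1.3 units further apart.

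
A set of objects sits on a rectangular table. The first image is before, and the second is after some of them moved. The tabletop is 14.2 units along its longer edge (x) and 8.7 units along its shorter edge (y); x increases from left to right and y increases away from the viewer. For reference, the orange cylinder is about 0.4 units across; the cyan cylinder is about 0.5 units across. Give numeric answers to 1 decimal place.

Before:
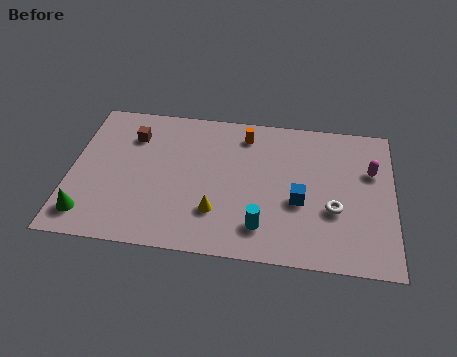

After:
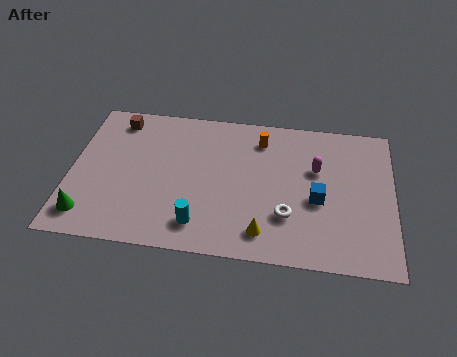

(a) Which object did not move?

the green cone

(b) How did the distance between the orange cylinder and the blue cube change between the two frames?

-0.3

The distance was about 4.5 in the first image and 4.2 in the second, so they moved 0.3 units closer together.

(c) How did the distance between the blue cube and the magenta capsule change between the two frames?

-2.0

The distance was about 3.8 in the first image and 1.8 in the second, so they moved 2.0 units closer together.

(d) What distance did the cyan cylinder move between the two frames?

2.7

From (8.5, 1.8) to (5.8, 1.6), the cyan cylinder covered √(2.7² + 0.2²) ≈ 2.7 units.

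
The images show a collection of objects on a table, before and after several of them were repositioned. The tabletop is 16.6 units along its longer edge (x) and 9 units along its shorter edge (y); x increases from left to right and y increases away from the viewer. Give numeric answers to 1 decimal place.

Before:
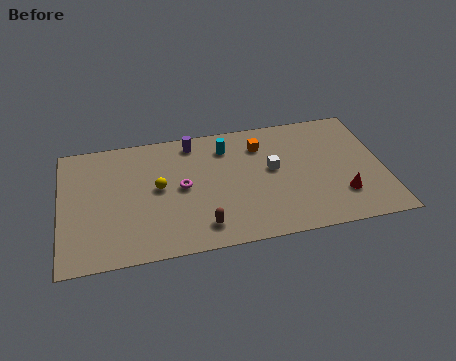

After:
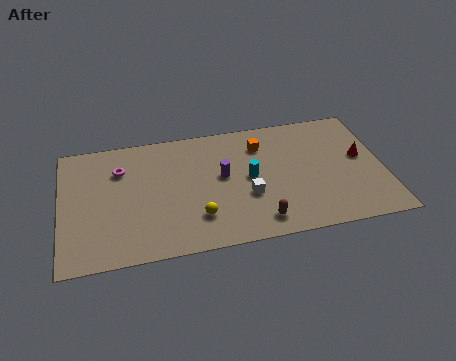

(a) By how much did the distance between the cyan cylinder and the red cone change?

-1.6

The distance was about 7.4 in the first image and 5.8 in the second, so they moved 1.6 units closer together.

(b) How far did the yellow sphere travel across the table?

3.1

The yellow sphere was near (5.0, 4.8) before and (6.9, 2.3) after, so it travelled √(1.9² + 2.5²) ≈ 3.1 units.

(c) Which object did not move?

the orange cube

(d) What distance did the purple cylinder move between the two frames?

3.1

From (6.9, 7.8) to (8.3, 5.0), the purple cylinder covered √(1.4² + 2.8²) ≈ 3.1 units.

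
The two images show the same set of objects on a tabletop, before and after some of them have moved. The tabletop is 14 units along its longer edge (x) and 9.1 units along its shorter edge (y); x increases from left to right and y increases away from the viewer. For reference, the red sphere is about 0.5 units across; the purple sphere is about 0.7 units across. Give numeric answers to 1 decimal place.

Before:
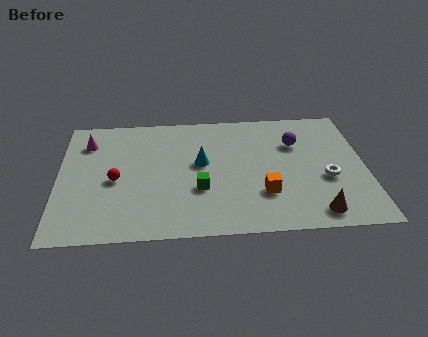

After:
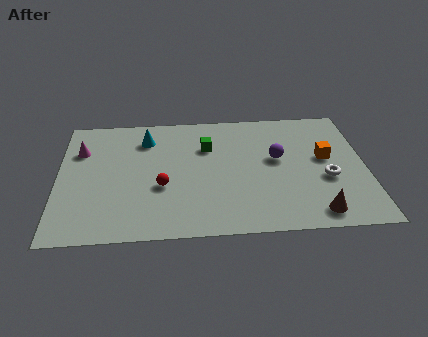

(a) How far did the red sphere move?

2.2

From (2.6, 4.1) to (4.7, 3.5), the red sphere covered √(2.1² + 0.6²) ≈ 2.2 units.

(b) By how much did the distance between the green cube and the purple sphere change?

-2.1

The distance was about 5.5 in the first image and 3.4 in the second, so they moved 2.1 units closer together.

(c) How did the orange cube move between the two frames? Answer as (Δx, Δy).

(2.9, 2.4)

From the two frames, the orange cube sits at roughly (9.3, 2.7) before and (12.2, 5.1) after.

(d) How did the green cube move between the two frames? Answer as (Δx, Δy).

(0.4, 3.1)

The green cube was at about (6.4, 3.2) and moved to about (6.8, 6.3).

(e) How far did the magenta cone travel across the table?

0.7

From (1.3, 7.0) to (1.0, 6.4), the magenta cone covered √(0.3² + 0.6²) ≈ 0.7 units.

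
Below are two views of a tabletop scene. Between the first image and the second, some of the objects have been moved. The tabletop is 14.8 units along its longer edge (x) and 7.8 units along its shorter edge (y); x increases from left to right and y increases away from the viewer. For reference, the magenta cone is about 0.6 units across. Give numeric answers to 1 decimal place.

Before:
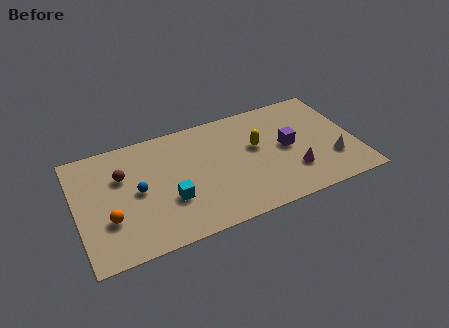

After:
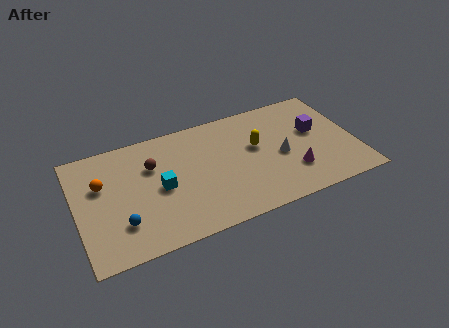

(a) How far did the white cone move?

2.9

The white cone moved from about (13.4, 2.3) to (10.8, 3.5), a distance of √(2.6² + 1.2²) ≈ 2.9.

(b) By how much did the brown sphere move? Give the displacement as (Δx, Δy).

(1.6, 0.1)

The brown sphere was at about (2.5, 5.2) and moved to about (4.1, 5.3).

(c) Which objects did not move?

the yellow capsule and the magenta cone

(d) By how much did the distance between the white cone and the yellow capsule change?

-2.8

Before: roughly 4.4 units apart; after: 1.6. That's 2.8 units closer together.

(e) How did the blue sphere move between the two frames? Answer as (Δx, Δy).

(-1.0, -1.8)

From the two frames, the blue sphere sits at roughly (3.2, 3.9) before and (2.2, 2.1) after.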